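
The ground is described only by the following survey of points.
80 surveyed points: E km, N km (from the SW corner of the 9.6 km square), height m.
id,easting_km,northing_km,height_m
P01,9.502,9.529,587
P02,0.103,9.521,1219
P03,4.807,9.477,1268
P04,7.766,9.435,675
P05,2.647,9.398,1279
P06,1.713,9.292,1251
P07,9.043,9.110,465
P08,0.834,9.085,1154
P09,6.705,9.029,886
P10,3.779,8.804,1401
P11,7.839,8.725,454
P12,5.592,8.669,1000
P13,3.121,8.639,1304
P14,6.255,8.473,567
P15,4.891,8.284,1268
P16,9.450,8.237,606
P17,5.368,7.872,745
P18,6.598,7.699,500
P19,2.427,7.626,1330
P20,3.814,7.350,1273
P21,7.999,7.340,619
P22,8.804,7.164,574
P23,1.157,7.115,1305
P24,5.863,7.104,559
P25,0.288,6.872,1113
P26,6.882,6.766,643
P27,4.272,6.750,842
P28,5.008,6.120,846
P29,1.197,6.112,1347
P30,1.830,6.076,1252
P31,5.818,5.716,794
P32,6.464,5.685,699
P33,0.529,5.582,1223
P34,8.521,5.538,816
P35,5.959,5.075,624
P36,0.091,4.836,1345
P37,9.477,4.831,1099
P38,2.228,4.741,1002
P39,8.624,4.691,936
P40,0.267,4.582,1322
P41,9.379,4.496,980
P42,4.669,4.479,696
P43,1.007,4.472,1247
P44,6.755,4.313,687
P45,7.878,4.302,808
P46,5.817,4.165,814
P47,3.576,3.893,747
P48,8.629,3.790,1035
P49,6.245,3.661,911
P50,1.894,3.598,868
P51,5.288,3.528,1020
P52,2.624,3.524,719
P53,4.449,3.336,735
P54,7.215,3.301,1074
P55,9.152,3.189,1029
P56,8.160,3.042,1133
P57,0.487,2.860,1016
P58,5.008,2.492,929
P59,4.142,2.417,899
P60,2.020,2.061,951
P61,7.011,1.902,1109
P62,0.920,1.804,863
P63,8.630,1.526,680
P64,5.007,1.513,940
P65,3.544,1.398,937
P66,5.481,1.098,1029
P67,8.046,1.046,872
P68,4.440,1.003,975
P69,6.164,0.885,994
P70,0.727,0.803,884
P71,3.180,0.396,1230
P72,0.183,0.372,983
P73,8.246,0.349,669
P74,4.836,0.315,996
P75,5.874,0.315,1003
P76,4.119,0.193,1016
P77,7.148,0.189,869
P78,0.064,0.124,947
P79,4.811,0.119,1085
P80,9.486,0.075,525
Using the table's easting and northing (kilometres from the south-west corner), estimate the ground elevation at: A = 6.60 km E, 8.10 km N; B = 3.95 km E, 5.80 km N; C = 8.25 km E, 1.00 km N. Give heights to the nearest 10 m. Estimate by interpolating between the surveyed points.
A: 560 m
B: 900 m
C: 790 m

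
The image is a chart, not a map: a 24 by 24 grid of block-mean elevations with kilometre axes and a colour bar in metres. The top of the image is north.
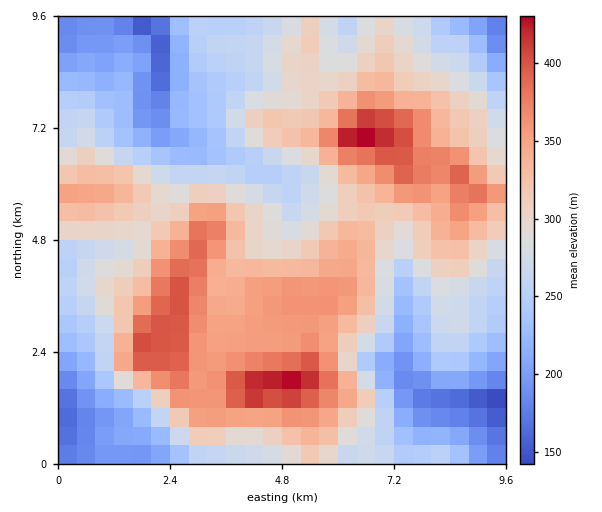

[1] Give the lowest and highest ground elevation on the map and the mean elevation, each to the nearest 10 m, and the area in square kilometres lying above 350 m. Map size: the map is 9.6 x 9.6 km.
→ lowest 130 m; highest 440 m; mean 290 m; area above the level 19.3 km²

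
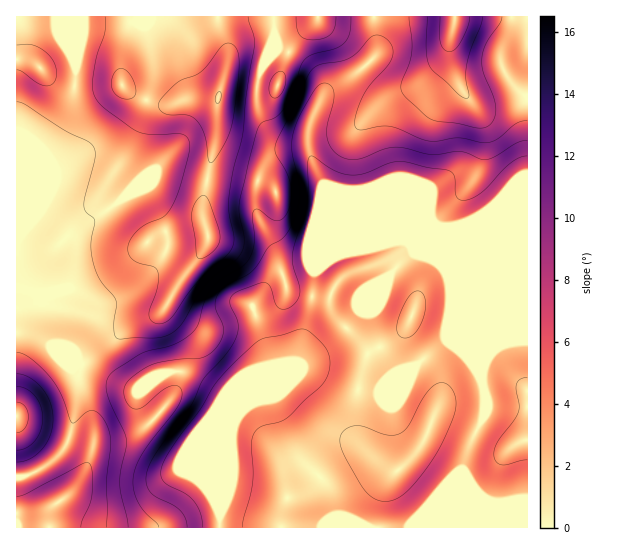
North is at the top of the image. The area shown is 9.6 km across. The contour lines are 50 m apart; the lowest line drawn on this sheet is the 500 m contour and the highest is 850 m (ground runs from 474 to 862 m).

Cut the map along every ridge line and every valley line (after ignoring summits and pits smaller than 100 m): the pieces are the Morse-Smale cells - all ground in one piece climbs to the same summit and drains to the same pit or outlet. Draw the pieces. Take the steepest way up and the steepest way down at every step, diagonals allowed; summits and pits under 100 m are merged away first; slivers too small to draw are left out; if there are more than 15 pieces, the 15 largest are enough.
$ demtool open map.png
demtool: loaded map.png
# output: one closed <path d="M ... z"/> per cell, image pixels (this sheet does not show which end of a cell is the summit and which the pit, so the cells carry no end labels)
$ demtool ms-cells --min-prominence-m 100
<path d="M305 151l-20 1-14 5-7 9-7 15-2 14 1 16 19 38 10 8 22 0 28-12 22 1-46 19-33 11-13 11-12 16-1 3 17 49 2 10-15 36-9 6-12 14-14 35-1-51 3-11-10-7-24-14-20-1-27 16-9 1-44-20-19-16-20-8-15-9-19-3 1 195 511-1 0-185-14-1-17 7-13 15-3 14-2-28-28-68-8-14-17-10-53-52-48-20-16-31z"/><path d="M374 16l-357 0-1 315 19 5 15 9 20 8 19 16 44 20 9-1 27-16 20 1 24 14 10 7-3 11 1 51 14-35 12-14 9-6 15-36-2-10-17-49 1-3 12-16 13-11 33-11 46-19-22-1-28 12-22 0-10-8-18-34-2-20 4-18 12-20 8-4 15-2 15 2 0-28 14-30 6-6 24-13 22-19 2-12z"/><path d="M527 16l-152 0 0 15 2 18-2 8-22 19-24 13-6 6-10 19-5 17 1 22 14 30 50 22 53 52 9 4 12 12 33 80 1 24 3-14 13-15 17-7 14 0z"/>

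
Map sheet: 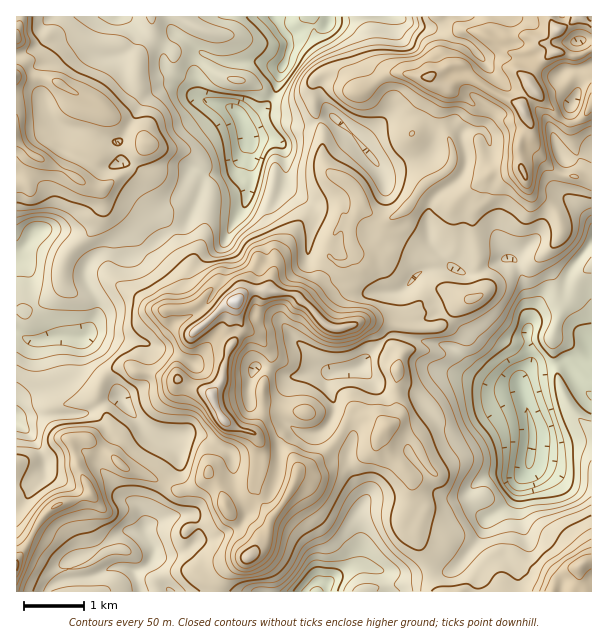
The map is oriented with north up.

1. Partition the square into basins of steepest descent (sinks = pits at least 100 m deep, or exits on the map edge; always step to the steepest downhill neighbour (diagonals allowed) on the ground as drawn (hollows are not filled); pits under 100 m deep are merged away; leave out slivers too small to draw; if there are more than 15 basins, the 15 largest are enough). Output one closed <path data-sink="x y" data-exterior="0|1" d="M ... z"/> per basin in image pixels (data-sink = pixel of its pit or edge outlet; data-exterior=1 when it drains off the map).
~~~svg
<path data-sink="531 453" data-exterior="0" d="M591 16l-138 0 1 5 8 9 6 0-4 1-6 7-2 25-26 14 5 7 11 5-4 18 0 16 10 24 0 15-4 8-23 14-15 20-6 7-14 7-10 0-12-6-8-7-8 17 0 5-5-3-6 2-9 13-2 18 8 6-36 38-9-7-21-4-23 0-12 11-9 0-13-11-5 0-12 13 12 17-18 15-12 24-4 16 10 10 23 7 5 7 4 14 11 13 0 8-7 19-14 20 9 9 6 13 1 11 5 7 13 11 12 6 5 7 1 7 6-10 5-16 17-21 8-23 4-4 11 0 27-8 15 0 18-11 5-5 4-10 6 16 23 22 3 6 0 18-8 20 11 9 1 12 12 19 5 27 5 7 154-1z"/><path data-sink="239 114" data-exterior="0" d="M452 16l-86 0 0 4 6 15 1 18 5 10 11 9 8 0-14 4-21 15-6 0-10-13-8-5-15 0-10 8-1 9-6 6-15 6-13-2-27-18-23-3-10-5-27-18-15-2-4-9 15-22-5-7-162 0-1 10-3 4 0 110 17 16 35 16 16 12 18 7 4 13 5 6 11 4 10 10 10 24 30 33 1 29 22-4 15-16 5 0 13 11 9 0 12-11 23 0 21 4 9 7 36-38-8-6 2-18 9-13 6-2 5 3 0-5 8-17 8 7 12 6 10 0 14-7 21-27 16-9 10-10 1-18-10-24 0-16 4-18-11-5-5-7 26-14 2-25 6-7 4-1-6 0z"/><path data-sink="36 231" data-exterior="0" d="M38 157l-4 1-4 9-4 15-10 3 0 187 11 7 18 5 5 5 9 15 25-2 11-5 9-22 7-5 12-4 8 1 6 5 15 1 16 6 9 0 1-16 14-28 18-17-13-14-11 4-13 2 1-26-32-36-10-24-10-10-11-4-5-6-7-16-15-4-16-12z"/><path data-sink="153 555" data-exterior="0" d="M89 439l-14 0-5 2 3 5 3 18 14 25 0 5-10 5-26 7-16 16-12 24-10 14 1 32 198 0 2-11 5-6 26-17 10-12 0-12-29-21-5-7-1-11-6-13-8-8-15 13-14 5-27-14-27-9-18-17-13-7z"/><path data-sink="327 584" data-exterior="0" d="M380 436l-4 10-5 5-18 11-15 0-27 8-11 0-4 4-8 23-17 21-7 22-16 18-26 17-5 6-1 10 221 1-7-17-2-17-12-19-1-12-11-9 8-20 0-18-3-6-23-22z"/><path data-sink="275 17" data-exterior="1" d="M365 16l-182 0-1 2 5 5-11 13-4 12 4 6 15 2 30 20 30 6 24 16 9 4 13-2 9-4 6-6 1-9 10-8 15 0 7 5 11 13 6 0 21-15 14-4-8 0-11-9-5-10-1-18z"/><path data-sink="17 422" data-exterior="1" d="M17 373l-1 89 4 1 28-12 8-7 11-6-9-18 0-12 3-3-5-3-6-13-5-5-18-5z"/>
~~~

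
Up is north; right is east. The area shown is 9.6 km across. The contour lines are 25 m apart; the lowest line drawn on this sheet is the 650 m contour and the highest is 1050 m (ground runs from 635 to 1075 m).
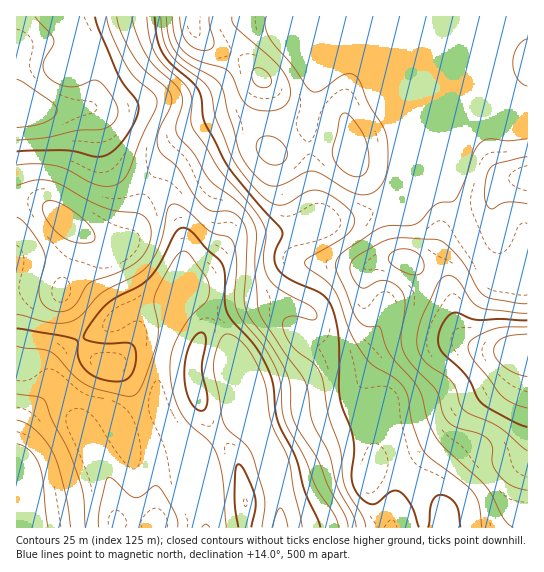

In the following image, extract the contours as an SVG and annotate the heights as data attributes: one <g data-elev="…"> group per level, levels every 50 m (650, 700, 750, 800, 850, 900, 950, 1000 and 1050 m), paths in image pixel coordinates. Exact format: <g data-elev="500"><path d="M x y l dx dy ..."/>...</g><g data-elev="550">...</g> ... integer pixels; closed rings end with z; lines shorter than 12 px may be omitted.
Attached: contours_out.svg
<g data-elev="650"><path d="M17 444l6 2 7 5 9 14 4 14 5 48"/></g><g data-elev="700"><path d="M273 527l4-14 4-5 4 6 3 13"/><path d="M17 394l22 3 7 5 6 19 17 32 11 29 4 16 1 29"/><path d="M17 79l6 3 27 19 6 5 1 4-3 7-8 5-12 4-17 2"/></g><g data-elev="750"><path d="M251 527l4-18 0-12-10-26-4-6-3-1-3 7 0 26 3 30"/><path d="M198 410l4 1 3-2 2-8-5-32 4-30-1-4-3-3-5 2-7 9-4 12-2 14 1 13 2 12 4 9z"/><path d="M17 328l42 7 16 4 3 3 0 11 1 8 10 12 8 4 11 4 11 0 8-2 6-6 3-10 0-12-3-6-6-2-20 1-14-2-8-3-1-5 12-17 11-13 10-7 24-12 10-8 9-14 18-33 5-2 6 2 18 20 12 9 3 6 3 9 0 27 2 10 5 10 24 26 12 23 5 15 2 25 3 12 17 35 10 34 15 36"/><path d="M95 17l3 12 20 45 20 29 0 11-7 14-14 20-8 6-7 2-8 0-28-6-49 1"/></g><g data-elev="800"><path d="M17 217l10 9 16 24 2 11-5 22 0 14 2 5 4 5 11 5 8-1 8-4 5-6 7-14 5-4 28-11 19-10 9-11 5-14 0-8-2-7-4-5-6-3-22-3-14-4-16-7-25-15-12-4-15-1-18 5"/><path d="M117 17l5 18 14 24 10 12 20 16 5 8 0 11-10 20-3 9-1 10 3 6 18 17 15 26 10 12 10 5 13 0 7 1 6 5 6 8 2 13-3 59 2 13 6 11 19 25 14 24 5 13 1 26 3 12 24 39 11 27 16 28 3 12"/></g><g data-elev="850"><path d="M147 17l3 21 6 16 9 12 20 19 5 8 2 9-1 19 2 8 12 17 15 24 30 35 14 20 2 10-2 27 4 16 10 10 32 18 6 7 1 5-3 2-19-4-8 1-4 4 0 8 4 9 6 9 21 17 7 10 8 43 11 33 4 33 5 11 14 23 3 10"/></g><g data-elev="900"><path d="M161 17l2 20 5 13 9 12 25 19 7 8 3 8 4 21 16 39 9 14 18 22 12 10 10 2 8-2 18-11 12-1 18 8 16 15 1 9-5 10-10 8-31 17-3 3 0 4 21 16 8 9 5 10 12 35 16 24 7 7 21 13 9 8 4 10 4 26 9 24 9 11 34 25 10 10 5 12 3 22"/></g><g data-elev="950"><path d="M527 304l-33-5-11-4-5-6-11-20-8-11-13-14-8-4-36-2-13 1-31 16-5 4-3 6 2 10 5 9 4 3 5 1 11-6 6-2 10 3 8 7 3 5 1 8-4 39 2 8 4 8 29 32 3 7 4 16 4 8 8 6 23 6 9 5 5 8 0 17 6 11 12 11 17 5"/><path d="M355 177l8-2 4-5 2-8-1-12-3-11-4-9-11-14-5-3-3 1-3 5-6 29 0 7 2 7 6 7 7 5z"/><path d="M271 165l7 0 6-3 3-5 0-6-3-6-6-6-8-3-7 0-6 6 0 8 5 9z"/><path d="M527 157l-29 6-6 3-5 9-3 19 2 9 5 6 15-7 21 2"/><path d="M172 17l3 20 7 13 13 9 27 9 7 3 4 7 8 19 6 8 7 4 8 2 11 0 8-3 6-5 3-8 0-9-4-9-12-16-38-34-4-5 0-5"/></g><g data-elev="1000"><path d="M527 320l-26-1-24 1-23-7-5 3-6 6-4 9-1 8 1 7 3 5 24 24 15 27 9 7 20 11 17 7"/></g><g data-elev="1050"><path d="M527 334l-15 1-9 3-7 5-2 8 3 8 8 8 10 6 12 4"/></g>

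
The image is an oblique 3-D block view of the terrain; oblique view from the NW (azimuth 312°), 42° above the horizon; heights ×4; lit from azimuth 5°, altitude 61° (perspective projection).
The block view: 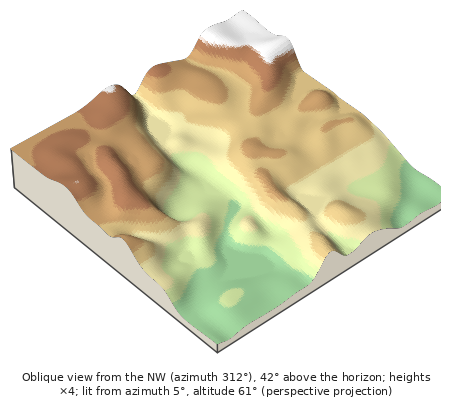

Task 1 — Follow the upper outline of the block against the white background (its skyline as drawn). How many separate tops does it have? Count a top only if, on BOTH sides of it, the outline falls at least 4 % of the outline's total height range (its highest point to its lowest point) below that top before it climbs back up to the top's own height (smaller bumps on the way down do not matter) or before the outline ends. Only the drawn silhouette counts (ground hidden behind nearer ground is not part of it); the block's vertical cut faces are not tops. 2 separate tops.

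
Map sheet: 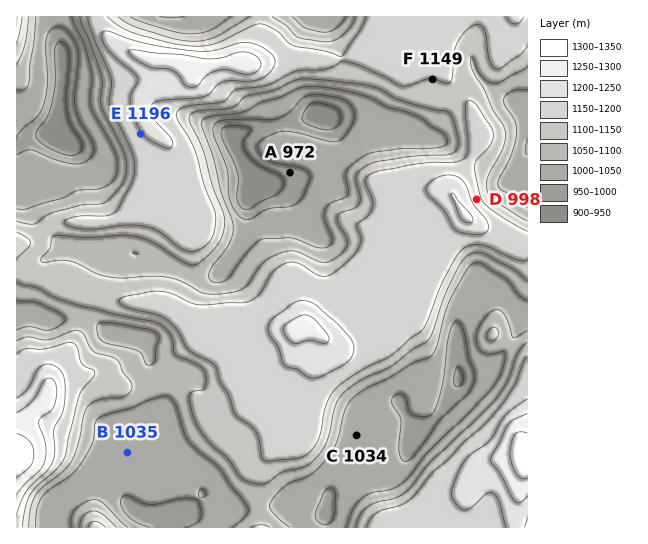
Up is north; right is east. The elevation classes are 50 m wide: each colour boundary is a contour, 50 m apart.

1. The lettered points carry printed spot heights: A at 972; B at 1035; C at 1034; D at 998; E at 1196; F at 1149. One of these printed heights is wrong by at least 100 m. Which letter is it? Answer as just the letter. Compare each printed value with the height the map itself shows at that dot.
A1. D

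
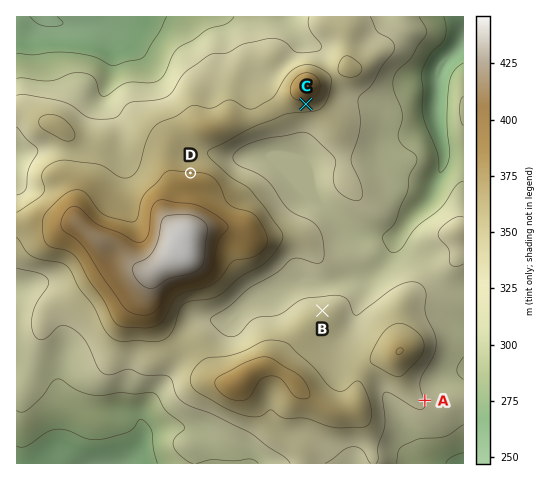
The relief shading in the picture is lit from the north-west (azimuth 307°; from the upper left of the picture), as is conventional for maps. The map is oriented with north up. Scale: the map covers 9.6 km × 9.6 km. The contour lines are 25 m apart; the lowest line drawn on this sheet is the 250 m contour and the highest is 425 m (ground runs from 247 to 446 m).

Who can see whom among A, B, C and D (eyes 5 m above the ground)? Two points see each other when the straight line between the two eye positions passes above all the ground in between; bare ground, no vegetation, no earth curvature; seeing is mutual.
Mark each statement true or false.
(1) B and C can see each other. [true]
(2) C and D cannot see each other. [false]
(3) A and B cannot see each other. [true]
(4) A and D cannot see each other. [true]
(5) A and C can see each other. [false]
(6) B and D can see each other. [false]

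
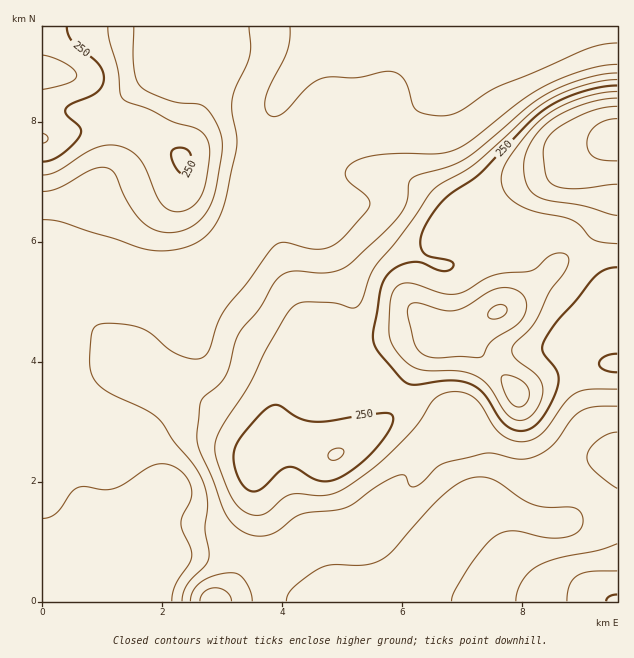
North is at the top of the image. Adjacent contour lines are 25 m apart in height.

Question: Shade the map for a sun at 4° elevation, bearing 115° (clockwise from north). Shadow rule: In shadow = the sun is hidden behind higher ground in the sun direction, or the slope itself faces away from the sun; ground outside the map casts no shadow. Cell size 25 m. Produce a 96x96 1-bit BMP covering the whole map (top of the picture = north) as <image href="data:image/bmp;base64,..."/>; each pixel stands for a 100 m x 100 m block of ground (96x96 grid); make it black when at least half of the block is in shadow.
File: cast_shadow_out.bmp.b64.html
<image width="96" height="96" href="data:image/bmp;base64,Qk2+BAAAAAAAAD4AAAAoAAAAYAAAAGAAAAABAAEAAAAAAIAEAAATCwAAEwsAAAIAAAAAAAAA////AAAAAAAAAA/gAAAAAAAAAAAAAB/wAAAAAAAAAAAAAD/wAAAAAAAAAAAAAH/4AAAAAAAAAAAAAf/4AAAAAAAAAAAAA//4AAAAAAAAAAAAA//4AAAAAAAAAAAAA//4AAAAAAAAAAAAAB/wAAAAAAAAAAAAAADAAAAAAAAAAAAAAAAAAAAAAAAAAAAAAAAAAAAAAAAAAAAAAAAAAAAAAAAAAAAAAAAAAAAAAAAAAAAAAAAwAAAAAAAAAAAAAAD8AAAAAAAAAAAAAAH+AAAAAAAAAAAAAAH/AAAAAAAAAAAAAAP/AAAAAAAAAAAAAAP/AAAAAAAAAAAAAAP/AAAAAAAAAAAAAAf/AAAAAAAAAAAAAAf+AAAAAAAAAAAAAAP+AAAAAAAAAAAAAAP+AAAAAAAAAAAAAAP+AAAAAAAAAAAAAAH+AAAAAAAAAAAAAAH+AAAAAAAAAAAAAAD/AAAAAAAAAAAAAAB/AAAAAAAQAAAAAAAGAAAAAAB4AAAAAAAAAAAAAAD4AAAAAAAAAAAAAAH8AAAAAAAAAAAAAAH8AAAAAAAAAAAAAAP4AAAAAAAAAAAAAAH4AAAAAAAAAAAAAADgAAAAAAAAAAAAAAAAAAAAAAAAAAAAAAAAAAAAAAAAAAAAAAAAAAAAAAAAAAAAAAAAAAAAAAAAAAAAAAAAAAAAAAAAAAAAAAAAAAAAAAAAAAAAgAAAAAAAAAAAAAADwAAAAAAAAAAAAAAH4AAAAAAAAAAAAAAP4AAAAAAAAAAAAAAP4AAAAAAAAAAAAAAf8AGAAAAAAAAAAAAf8APgAAAAAAAAAAAf8A/gAAAAAAAAAAA/8B/wAAAAAAAAAAA/8B/wAAAAAAAAAAB/8B/wAAAAAAAAAAD/4B/AAAAAAAAAAAH/4AAAAAAAAAAAAAH/4AAAAAAAAAAAAAP/4AAAAAAAAAAAAAP/8AAAAAAAAAAAAAH/+AAAAAAAAAAAAAB//AAAAAAAAAAAAAAf/gAAAAAAAAAAAAAP/wAAAAAAAAAAAAAP/4AAAAAAAAAAAAAH/8AAAAAAAAAAAAAH/+AAAAAAAAAAAAAH//AAAAAAAAAAAAAD//gAAAAAAAAAAAAB//wAAAAAAAAAAAAAf/8AAAAAAAAAAAAAD//AAAAAAAAAAAAAB//wAAAAAAAAAAAAA///AAAAAAAAAAAAA///wAAAAAAAAAAAA///4AAAAAAAAAAAB///4AAAAAAAAAAAB///8AAAAAAAAAAAB///+AAAAAAAAAAAB////AAAAAAAAAAAB////wAAAAAAAAAAB/////gAAAAAAAAAB/////wAAAAAAAAAB/////4AAAAAAAAAB/////8AAAAAAAAAB/////8AAAAAAAAAB/////8AAAAAAAAAB/////8AAAAAAAAAB/////8AAAAAAAAAB/////8AAAAAAAAAA/////4AAAAAAAAAAP////AAAAAAAAAAAH///wAAAAAAAAAAAB//wAAAAAAAAAAAAAHAAAAAAAAAAAAAAAAAAAAAAAAAAAAAAAAAAAA="/>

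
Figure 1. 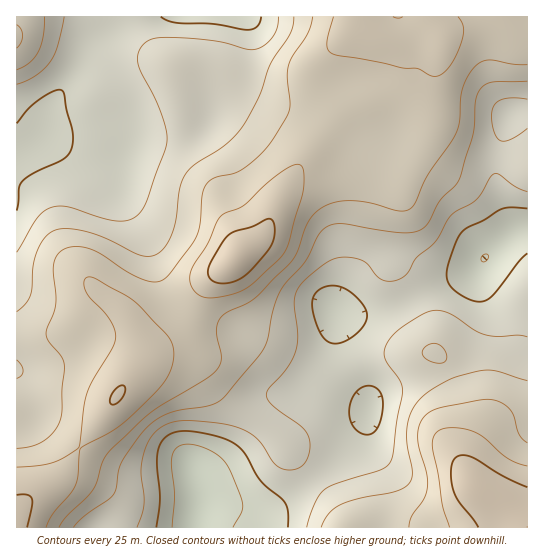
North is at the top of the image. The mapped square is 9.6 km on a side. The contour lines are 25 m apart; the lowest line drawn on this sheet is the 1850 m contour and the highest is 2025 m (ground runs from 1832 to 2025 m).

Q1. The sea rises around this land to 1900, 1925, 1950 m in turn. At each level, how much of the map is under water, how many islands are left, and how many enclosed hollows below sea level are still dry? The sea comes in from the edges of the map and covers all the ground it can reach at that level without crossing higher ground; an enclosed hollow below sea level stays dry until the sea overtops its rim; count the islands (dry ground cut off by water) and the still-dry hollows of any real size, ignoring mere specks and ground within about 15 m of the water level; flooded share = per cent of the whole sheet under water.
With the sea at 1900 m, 31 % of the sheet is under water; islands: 0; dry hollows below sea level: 0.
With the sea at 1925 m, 50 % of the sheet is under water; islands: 0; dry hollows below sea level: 0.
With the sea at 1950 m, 66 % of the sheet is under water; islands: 0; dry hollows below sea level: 0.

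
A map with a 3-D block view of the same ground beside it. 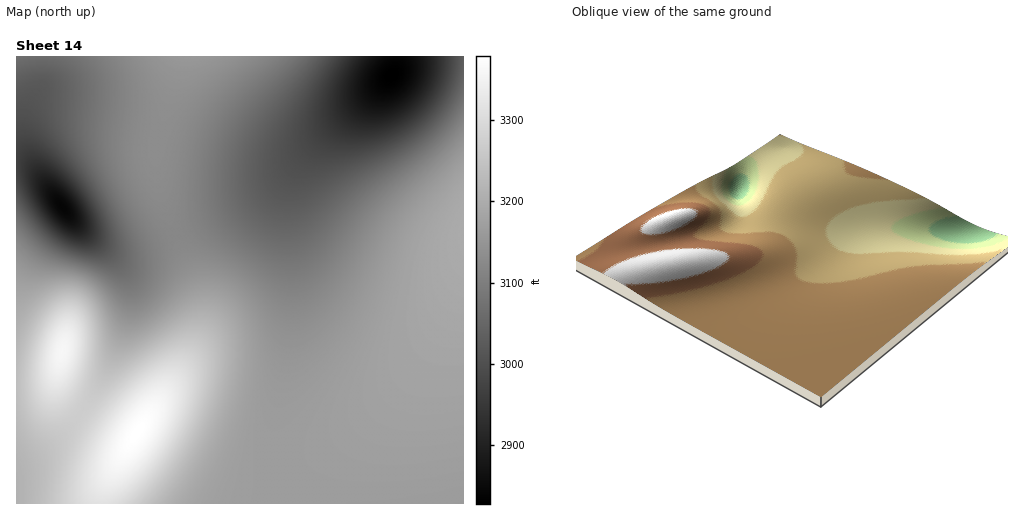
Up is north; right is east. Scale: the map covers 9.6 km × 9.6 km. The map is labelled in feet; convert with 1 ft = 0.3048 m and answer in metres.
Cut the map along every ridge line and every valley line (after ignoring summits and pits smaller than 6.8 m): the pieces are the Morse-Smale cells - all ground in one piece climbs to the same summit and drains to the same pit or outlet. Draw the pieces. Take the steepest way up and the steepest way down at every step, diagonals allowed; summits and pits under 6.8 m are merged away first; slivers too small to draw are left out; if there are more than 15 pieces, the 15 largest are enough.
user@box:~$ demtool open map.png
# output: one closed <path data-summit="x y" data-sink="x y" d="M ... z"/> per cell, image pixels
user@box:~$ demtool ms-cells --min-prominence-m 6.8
<path data-summit="463 230" data-sink="392 75" d="M463 56l-65 0-4 17-86 79-17 27-3 16 0 31 4 45 0 38-5 51-13 65 1 38 9 29 7 12 173-1z"/><path data-summit="137 433" data-sink="392 75" d="M302 158l-23 24-16 12-31 15-57 24 16 38 8 26 1 29-2 11-12 24-76 112-9 20 0 11 189-1-15-40-1-38 13-65 5-51 0-38-4-45 0-31 3-16z"/><path data-summit="189 57" data-sink="392 75" d="M397 56l-216 0-25 94 0 23 2 13 16 46 2 0 56-23 41-22 45-46 54-47 22-21 4-11z"/><path data-summit="189 57" data-sink="62 207" d="M180 56l-137 1-1 28-14 24-4 12 0 18 4 13 7 15 15 24 24 31 16 15 19 10 25 0 40-14-16-47-2-13 0-23z"/><path data-summit="62 352" data-sink="62 207" d="M21 162l-5 1 0 224 13 0 12-2 8-5 7-6 1-5 0 12 6 15 18 17 19-30 21-44 9-34-1-21-5-12-10-14-40-36-34-45-11-11z"/><path data-summit="137 433" data-sink="62 207" d="M174 232l-24 11-21 5-16 0-20-8 21 18 10 14 6 18 0 15-3 16-12 32-15 30-19 31 27 16 21 10 7-5 50-74 13-29 1-28-2-12z"/><path data-summit="137 433" data-sink="17 493" d="M81 413l-31 31-34 19 1 41 83-1 1-10 5-12 27-42-11-1-14-8z"/><path data-summit="62 352" data-sink="17 493" d="M57 369l-1 5-7 6-8 5-25 3 1 74 33-18 30-30-17-18-6-15z"/><path data-summit="137 433" data-sink="62 207" d="M42 56l-26 1 0 105 13 4 9 8-13-29-1-24 4-12 14-24z"/>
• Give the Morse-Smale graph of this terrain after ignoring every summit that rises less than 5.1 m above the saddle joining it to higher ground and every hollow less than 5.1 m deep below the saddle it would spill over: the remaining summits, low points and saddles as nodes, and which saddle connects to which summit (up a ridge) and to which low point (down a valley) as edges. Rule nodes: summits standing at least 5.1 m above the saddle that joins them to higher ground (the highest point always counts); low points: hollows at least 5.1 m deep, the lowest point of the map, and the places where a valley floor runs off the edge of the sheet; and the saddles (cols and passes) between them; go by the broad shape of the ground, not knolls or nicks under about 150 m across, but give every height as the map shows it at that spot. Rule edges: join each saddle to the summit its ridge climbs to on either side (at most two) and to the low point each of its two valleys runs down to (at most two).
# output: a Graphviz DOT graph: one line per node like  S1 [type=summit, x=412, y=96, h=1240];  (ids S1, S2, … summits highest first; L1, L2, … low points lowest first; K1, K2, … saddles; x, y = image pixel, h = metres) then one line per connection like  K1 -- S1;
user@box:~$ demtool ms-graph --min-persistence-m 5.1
graph terrain {
  S1 [type=summit, x=137, y=432, h=1030];
  S2 [type=summit, x=62, y=352, h=1024];
  S3 [type=summit, x=460, y=236, h=974];
  S4 [type=summit, x=189, y=58, h=962];
  L1 [type=low, x=392, y=75, h=862];
  L2 [type=low, x=62, y=207, h=866];
  L3 [type=low, x=18, y=489, h=979];
  K1 [type=saddle, x=82, y=412, h=997];
  K2 [type=saddle, x=278, y=472, h=965];
  K3 [type=saddle, x=174, y=233, h=951];
  K1 -- S1;
  K1 -- S2;
  K1 -- L2;
  K1 -- L3;
  K2 -- S1;
  K2 -- S3;
  K2 -- L1;
  K3 -- S1;
  K3 -- S4;
  K3 -- L1;
  K3 -- L2;
}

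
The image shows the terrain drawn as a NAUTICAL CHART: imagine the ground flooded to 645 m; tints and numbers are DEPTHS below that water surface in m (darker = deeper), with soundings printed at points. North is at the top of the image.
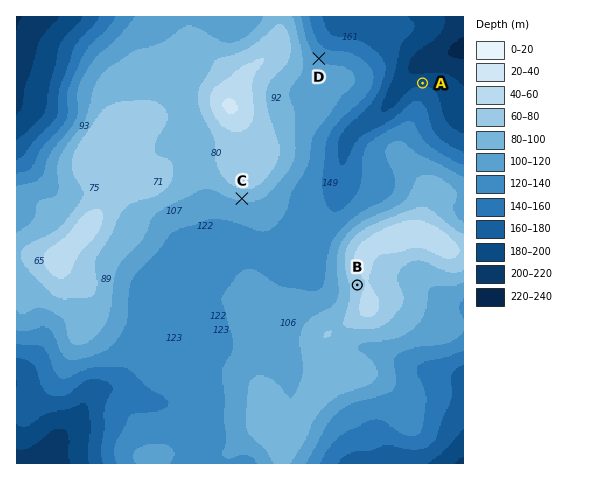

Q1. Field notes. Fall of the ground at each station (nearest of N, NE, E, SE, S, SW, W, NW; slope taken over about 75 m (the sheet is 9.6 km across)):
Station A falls N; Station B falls W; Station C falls S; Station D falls NE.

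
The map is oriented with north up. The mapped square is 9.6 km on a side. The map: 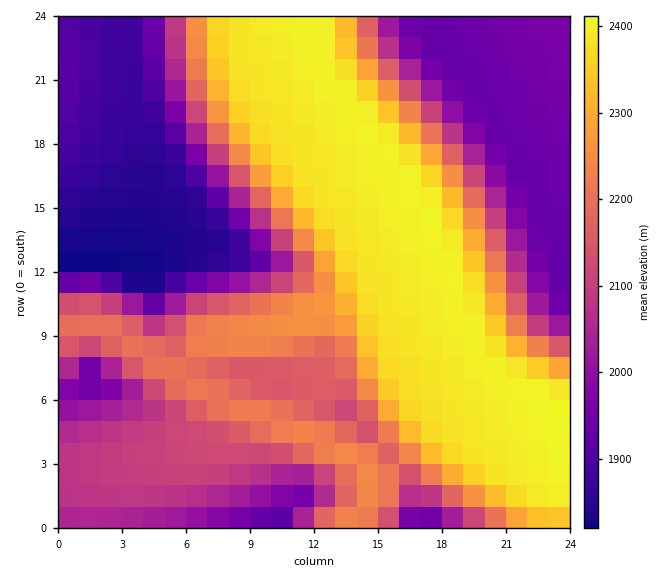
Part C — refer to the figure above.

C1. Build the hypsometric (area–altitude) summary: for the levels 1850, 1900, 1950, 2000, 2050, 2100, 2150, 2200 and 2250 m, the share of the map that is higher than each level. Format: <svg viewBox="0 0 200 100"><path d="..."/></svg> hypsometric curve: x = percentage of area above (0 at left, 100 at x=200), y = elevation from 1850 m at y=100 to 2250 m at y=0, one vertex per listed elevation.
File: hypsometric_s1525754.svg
<svg viewBox="0 0 200 100"><path d="M188 100l-14-12-20-13-13-13-9-12-15-12-15-13-15-13-18-12"/></svg>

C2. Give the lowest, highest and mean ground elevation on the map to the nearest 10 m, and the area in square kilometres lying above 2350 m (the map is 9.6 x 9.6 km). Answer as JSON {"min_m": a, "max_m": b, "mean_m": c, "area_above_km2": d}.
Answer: {"min_m": 1820, "max_m": 2410, "mean_m": 2150, "area_above_km2": 24.5}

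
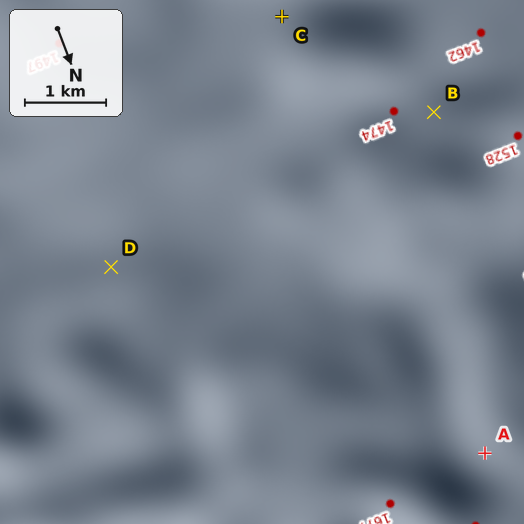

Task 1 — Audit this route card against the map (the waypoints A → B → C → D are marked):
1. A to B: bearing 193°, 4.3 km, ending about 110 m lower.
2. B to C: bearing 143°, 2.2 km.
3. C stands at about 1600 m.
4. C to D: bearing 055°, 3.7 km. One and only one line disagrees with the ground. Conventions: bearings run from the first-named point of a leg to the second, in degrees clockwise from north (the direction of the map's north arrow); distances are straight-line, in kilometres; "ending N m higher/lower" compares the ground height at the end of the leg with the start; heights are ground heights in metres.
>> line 3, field height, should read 1460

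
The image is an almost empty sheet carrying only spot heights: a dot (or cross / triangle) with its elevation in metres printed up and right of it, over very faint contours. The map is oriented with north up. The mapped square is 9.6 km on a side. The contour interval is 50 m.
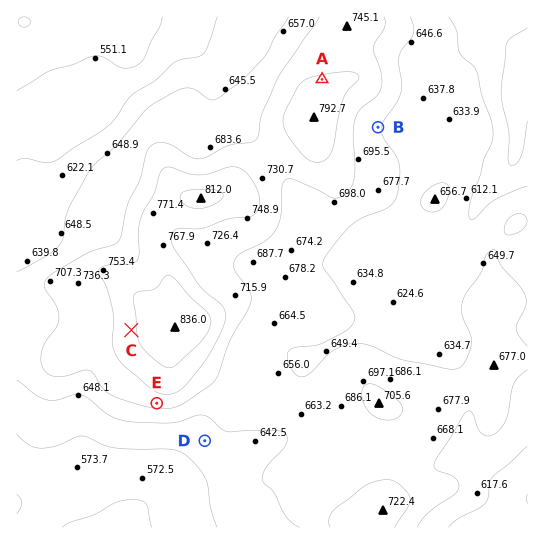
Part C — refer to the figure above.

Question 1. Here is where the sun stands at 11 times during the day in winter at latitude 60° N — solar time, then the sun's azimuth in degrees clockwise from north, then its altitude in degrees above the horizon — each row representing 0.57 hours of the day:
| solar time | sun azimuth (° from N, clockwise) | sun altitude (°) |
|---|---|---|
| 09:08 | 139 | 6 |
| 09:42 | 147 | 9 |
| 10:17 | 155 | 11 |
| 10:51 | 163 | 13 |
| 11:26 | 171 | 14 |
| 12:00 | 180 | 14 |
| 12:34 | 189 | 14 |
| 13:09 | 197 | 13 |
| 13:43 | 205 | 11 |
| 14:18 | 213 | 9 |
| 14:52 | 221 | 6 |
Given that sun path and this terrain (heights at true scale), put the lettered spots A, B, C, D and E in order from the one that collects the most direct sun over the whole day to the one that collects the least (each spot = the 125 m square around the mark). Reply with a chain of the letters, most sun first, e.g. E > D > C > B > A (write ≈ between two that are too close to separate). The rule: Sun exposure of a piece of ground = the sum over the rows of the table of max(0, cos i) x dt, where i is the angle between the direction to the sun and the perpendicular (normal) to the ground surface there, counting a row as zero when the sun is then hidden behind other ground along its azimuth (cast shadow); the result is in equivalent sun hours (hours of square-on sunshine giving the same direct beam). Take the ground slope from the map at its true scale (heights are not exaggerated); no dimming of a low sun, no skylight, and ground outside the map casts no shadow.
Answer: E > D ≈ B ≈ C > A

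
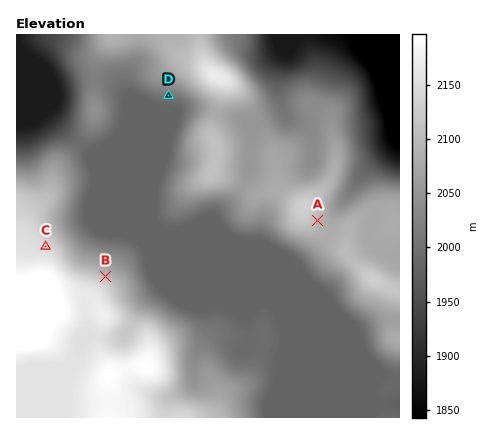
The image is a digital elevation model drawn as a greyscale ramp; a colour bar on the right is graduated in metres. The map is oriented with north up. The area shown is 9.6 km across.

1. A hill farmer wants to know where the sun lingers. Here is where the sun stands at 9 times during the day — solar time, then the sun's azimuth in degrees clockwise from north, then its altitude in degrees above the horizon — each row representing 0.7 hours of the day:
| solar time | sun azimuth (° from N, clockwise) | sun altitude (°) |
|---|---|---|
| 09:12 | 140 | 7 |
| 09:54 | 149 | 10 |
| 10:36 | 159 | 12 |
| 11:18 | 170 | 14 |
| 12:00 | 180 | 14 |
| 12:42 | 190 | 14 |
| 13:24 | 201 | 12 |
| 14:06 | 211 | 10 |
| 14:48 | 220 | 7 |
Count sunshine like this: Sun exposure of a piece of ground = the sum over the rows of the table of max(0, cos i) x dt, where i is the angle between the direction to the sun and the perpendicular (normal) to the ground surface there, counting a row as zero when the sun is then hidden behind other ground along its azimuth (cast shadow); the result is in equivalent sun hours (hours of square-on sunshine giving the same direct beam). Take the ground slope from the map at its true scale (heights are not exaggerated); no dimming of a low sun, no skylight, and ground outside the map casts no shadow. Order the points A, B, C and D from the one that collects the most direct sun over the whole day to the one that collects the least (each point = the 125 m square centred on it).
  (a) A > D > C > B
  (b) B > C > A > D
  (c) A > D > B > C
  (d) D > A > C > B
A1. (d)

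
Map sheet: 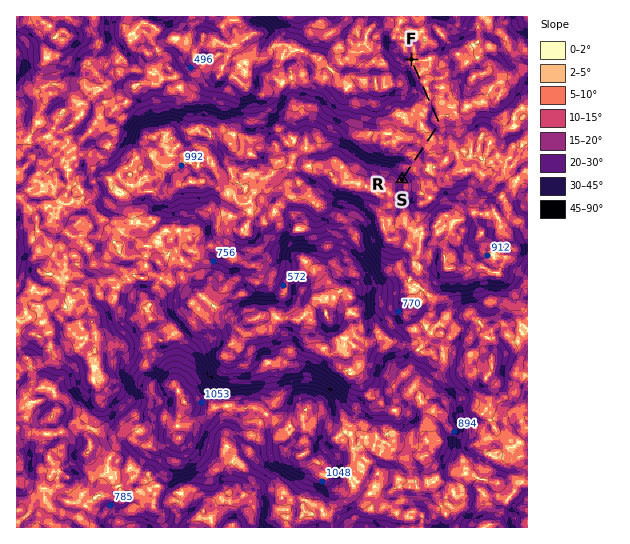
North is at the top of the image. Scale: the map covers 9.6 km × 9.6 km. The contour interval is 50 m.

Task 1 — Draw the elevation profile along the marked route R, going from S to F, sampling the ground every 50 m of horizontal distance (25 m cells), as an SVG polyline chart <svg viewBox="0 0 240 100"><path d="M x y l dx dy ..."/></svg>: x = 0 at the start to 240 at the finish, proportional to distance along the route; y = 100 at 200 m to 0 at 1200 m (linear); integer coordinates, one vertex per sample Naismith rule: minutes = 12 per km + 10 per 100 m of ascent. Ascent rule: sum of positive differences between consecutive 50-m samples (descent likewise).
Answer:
<svg viewBox="0 0 240 100"><path d="M0 24l5 2 4 3 5 3 5 1 4 1 5 1 5 1 4 2 5 1 5 0 4 2 5 1 5 2 4 1 5 1 5 1 4 1 5 1 5 0 4 0 5 1 5 2 4 2 5 2 5 1 4 1 5 1 5-1 4-1 5-1 5-1 4 0 5 0 5-1 4 0 5-1 5 1 4 1 5 0 5 0 4-1 5 0 5 0 4 1 5 1 5 0 4-1 5 0 5 1 4 0 5 0 2 0"/></svg>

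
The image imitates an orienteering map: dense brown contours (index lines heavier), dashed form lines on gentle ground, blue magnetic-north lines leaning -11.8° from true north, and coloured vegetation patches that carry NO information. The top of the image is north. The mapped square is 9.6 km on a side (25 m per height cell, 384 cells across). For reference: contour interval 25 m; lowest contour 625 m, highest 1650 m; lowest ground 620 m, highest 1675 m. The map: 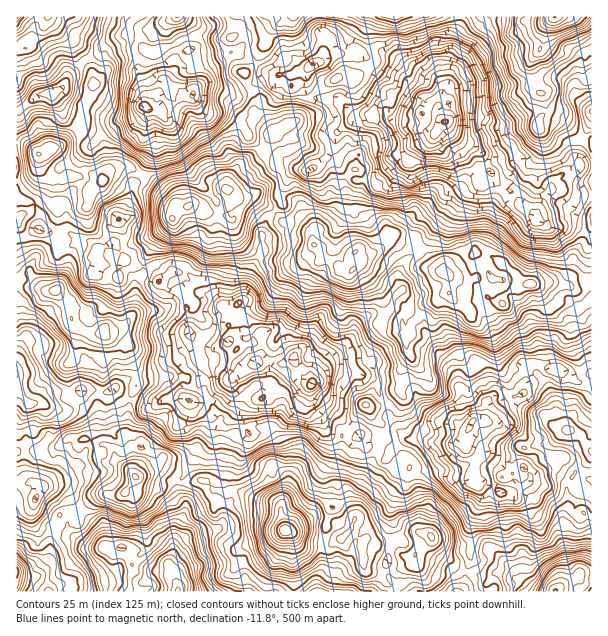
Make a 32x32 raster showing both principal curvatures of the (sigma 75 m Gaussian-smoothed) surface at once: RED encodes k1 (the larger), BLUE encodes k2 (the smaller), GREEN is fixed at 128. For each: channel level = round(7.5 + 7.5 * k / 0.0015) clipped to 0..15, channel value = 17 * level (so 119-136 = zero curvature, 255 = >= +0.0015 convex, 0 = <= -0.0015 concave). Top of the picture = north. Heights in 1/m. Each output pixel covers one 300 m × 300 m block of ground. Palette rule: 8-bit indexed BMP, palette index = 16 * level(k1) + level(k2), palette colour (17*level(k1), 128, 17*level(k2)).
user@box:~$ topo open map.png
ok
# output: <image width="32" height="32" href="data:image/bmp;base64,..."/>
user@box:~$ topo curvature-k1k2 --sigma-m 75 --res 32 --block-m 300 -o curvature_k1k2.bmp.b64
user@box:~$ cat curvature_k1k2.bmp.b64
<image width="32" height="32" href="data:image/bmp;base64,Qk02CAAAAAAAADYEAAAoAAAAIAAAACAAAAABAAgAAAAAAAAEAAATCwAAEwsAAAABAAAAAAAAAIAAABGAAAAigAAAM4AAAESAAABVgAAAZoAAAHeAAACIgAAAmYAAAKqAAAC7gAAAzIAAAN2AAADugAAA/4AAAACAEQARgBEAIoARADOAEQBEgBEAVYARAGaAEQB3gBEAiIARAJmAEQCqgBEAu4ARAMyAEQDdgBEA7oARAP+AEQAAgCIAEYAiACKAIgAzgCIARIAiAFWAIgBmgCIAd4AiAIiAIgCZgCIAqoAiALuAIgDMgCIA3YAiAO6AIgD/gCIAAIAzABGAMwAigDMAM4AzAESAMwBVgDMAZoAzAHeAMwCIgDMAmYAzAKqAMwC7gDMAzIAzAN2AMwDugDMA/4AzAACARAARgEQAIoBEADOARABEgEQAVYBEAGaARAB3gEQAiIBEAJmARACqgEQAu4BEAMyARADdgEQA7oBEAP+ARAAAgFUAEYBVACKAVQAzgFUARIBVAFWAVQBmgFUAd4BVAIiAVQCZgFUAqoBVALuAVQDMgFUA3YBVAO6AVQD/gFUAAIBmABGAZgAigGYAM4BmAESAZgBVgGYAZoBmAHeAZgCIgGYAmYBmAKqAZgC7gGYAzIBmAN2AZgDugGYA/4BmAACAdwARgHcAIoB3ADOAdwBEgHcAVYB3AGaAdwB3gHcAiIB3AJmAdwCqgHcAu4B3AMyAdwDdgHcA7oB3AP+AdwAAgIgAEYCIACKAiAAzgIgARICIAFWAiABmgIgAd4CIAIiAiACZgIgAqoCIALuAiADMgIgA3YCIAO6AiAD/gIgAAICZABGAmQAigJkAM4CZAESAmQBVgJkAZoCZAHeAmQCIgJkAmYCZAKqAmQC7gJkAzICZAN2AmQDugJkA/4CZAACAqgARgKoAIoCqADOAqgBEgKoAVYCqAGaAqgB3gKoAiICqAJmAqgCqgKoAu4CqAMyAqgDdgKoA7oCqAP+AqgAAgLsAEYC7ACKAuwAzgLsARIC7AFWAuwBmgLsAd4C7AIiAuwCZgLsAqoC7ALuAuwDMgLsA3YC7AO6AuwD/gLsAAIDMABGAzAAigMwAM4DMAESAzABVgMwAZoDMAHeAzACIgMwAmYDMAKqAzAC7gMwAzIDMAN2AzADugMwA/4DMAACA3QARgN0AIoDdADOA3QBEgN0AVYDdAGaA3QB3gN0AiIDdAJmA3QCqgN0Au4DdAMyA3QDdgN0A7oDdAP+A3QAAgO4AEYDuACKA7gAzgO4ARIDuAFWA7gBmgO4Ad4DuAIiA7gCZgO4AqoDuALuA7gDMgO4A3YDuAO6A7gD/gO4AAID/ABGA/wAigP8AM4D/AESA/wBVgP8AZoD/AHeA/wCIgP8AmYD/AKqA/wC7gP8AzID/AN2A/wDugP8A/4D/ANTEtey0t5XXgFDW+LWkguOR2MXn9tXX16HGpMWh+vj65cWlx6S1w6JAcpPVs7TY6ZODpPqA2OqFw5G22KLG6P2jpMagMGCQ54CTt+rDxPf30eXFx7OU5fmxwfimtXHExaTTxOeBg7OzYnGykXLG/f6ykefGstX6/cSgpraTkdSCYJL41NCm+8ejkNm0k5X2xdWQ6eqApNfXpYGUlaGl58WUcKOj+fj5trWh5sbU5PrWcqTWpYVh5sdiYKBgk3LllXJjk5SCg/zWldLpppOksfeDpaemlYLTopJx19Zik9e01temlLbExcP6w5SXkOjo18aUhJOCx8mVg7OE5KS1YNamxvf416bH94GztZaDcKLYtJCUcsaSkqRhg7TW47Xo5KSkcZKmluOjooK0prTn54KQpeLFpLS0coJgYVDW+dmmYGC0o7V08kChMNTGo2DCk5GU1v2w+cLEw7WC07LouLakpcJQwWD21sXU9VCy+NeTILTEkqPWxvlwtXLFcOSCkWPF+ubYpdWTlJaltYBwsZCkkrWEdOX3oZK0w5KRgHCiopORw6W16baVhLWS1qPnYKSTgqNz97WCgVD2hJOD2IRxYtb3+fnmYoIw5pOUcKCjkeiRx+fptKWz+deVlITGt6K15cbDxPr1+MPWgaPzk8aioaOgoqbDxuXo1eiB2Kans/r448dx5HOzlLOSQJLntcaD17WyYKXYx4W29dbFpaXV5PlwUHHUkYOjkZSksujYtvf7uJSAt9jIlnPV+ffmtcbDgcNytnLSYFDHprXAttjYxNfZpaHE2cWm9/ekpdSUoLKUoqKiw/T409e3+XBzlfmi2NblxtWjxPvYlVFxo9LmYKXF9UBgtP20xsf4cNW1+qWCgvrHpnRypca1UFCi1tOjk+j0YIDV+/rls+fGoNbGpLblpcX5hIV0xICAoseUxMe2s/fHoNLZt7D72Piw5ZK1k6CAgrTntGKSkbeSc7Xl9aHU5/j10KbD2djXhYOQMKPG6ZNRs7aj1pKnx6WRUPf8+HBx56RxcnXGxcXQlMjlosf3k6KBcZWBlJSy5pSgtNbl0sTDYaVwk6PmobT5x4RxtMbYlGJgcLW4tPr6lOCA2JD2tcNgcGDlYKHXxcb798WBkKGDg3Jwt5OU09XZcLBgUPXX6GBytWBx1pL2koLAkLS3lMZygoGFt9nJ+pKxs7aAsvvGoZWDxIC1+bJQgrP4+eillrZyYmOEtOOygbWnx4HQs/eg2LSls9TE45SUcJCjxMaDg2Nic6a5+MeVlaO0tdiSlJPV9dSj+ZPXo7S0c6OjkZOmdIOUk7W19HGBkce3tqZ1dKOAoZDAgYTW+FBgg5S3yJelsceyyNX5+eg="/>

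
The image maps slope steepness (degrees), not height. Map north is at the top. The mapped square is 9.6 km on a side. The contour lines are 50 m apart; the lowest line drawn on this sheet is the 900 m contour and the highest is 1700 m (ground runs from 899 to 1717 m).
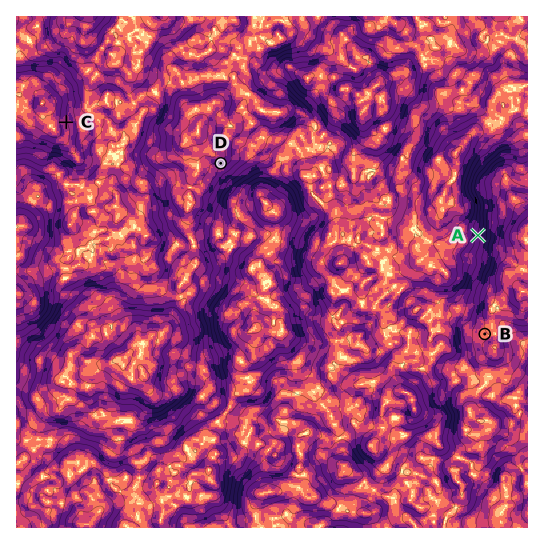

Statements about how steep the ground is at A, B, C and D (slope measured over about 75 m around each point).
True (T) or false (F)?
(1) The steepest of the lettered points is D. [F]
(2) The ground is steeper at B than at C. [F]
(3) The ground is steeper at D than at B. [T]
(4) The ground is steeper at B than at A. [F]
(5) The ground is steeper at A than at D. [T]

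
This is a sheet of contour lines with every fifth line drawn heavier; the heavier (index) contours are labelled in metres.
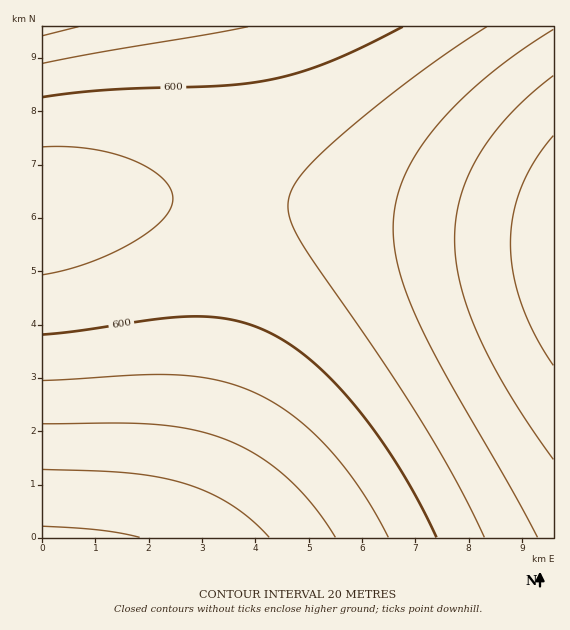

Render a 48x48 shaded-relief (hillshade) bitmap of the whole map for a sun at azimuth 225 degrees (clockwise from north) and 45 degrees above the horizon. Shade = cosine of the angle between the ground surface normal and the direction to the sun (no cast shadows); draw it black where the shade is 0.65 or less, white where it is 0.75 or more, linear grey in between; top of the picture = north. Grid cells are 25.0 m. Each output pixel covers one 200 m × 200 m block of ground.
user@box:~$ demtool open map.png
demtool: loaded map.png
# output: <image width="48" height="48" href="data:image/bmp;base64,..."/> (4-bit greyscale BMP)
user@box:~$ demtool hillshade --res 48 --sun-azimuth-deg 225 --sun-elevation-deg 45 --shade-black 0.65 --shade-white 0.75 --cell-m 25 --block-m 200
<image width="48" height="48" href="data:image/bmp;base64,Qk32BAAAAAAAAHYAAAAoAAAAMAAAADAAAAABAAQAAAAAAIAEAAATCwAAEwsAABAAAAAAAAAAAAAAABEREQAiIiIAMzMzAERERABVVVUAZmZmAHd3dwCIiIgAmZmZAKqqqgC7u7sAzMzMAN3d3QDu7u4A////AKqqqqqqqqqqqqqru7u7u7u7u7u7u7u7u6qqqqqqqqqqqqqru7u7u7u7u7u7u7u7u6qqqqqqqqqqqqq7u7u7u7u7u7u7u7u7u6qqqqqqqqqqqqu7u7u7u7u7u7u7u7u7u6qqqqqqqqqqqqu7u7u7u7u7u7u7u7u7u6qqqqqqqqqqqru7u7u7u7u7u7u7u7u7u6qqqqqqqqqqqru7u7u7u7u7u7u7u7u7u6qqqqqqqqqqqru7u7u7u7u7u7u7u7u7u6qqqqqqqqqqqru7u7u7u7u7u7u7u7u7u6qqqqqqqqqqqru7u7u7u7u7u7u7u7u7u6qqqqqqqqqqqqu7u7u7u7u7u7u7u7u7u6qqqqqqqqqqqqu7u7u7u7u7u7u7u7u7u6qqqqqqqqqqqqq7u7u7u7u7u7u7u7u7u6qqqqqqqqqqqqqru7u7u7u7u7u7u7u7u6qqqqqqqqqqqqqqu7u7u7u7u7u7u7u7u6qqqqqqqqqqqqqqqru7u7u7u7u7u7u7u6qqqqqqqqqqqqqqqqu7u7u7u7u7u7u7u6qqqqqqqqqqqqqqqqqru7u7u7u7u7u7uqqqqqqqqqqqqqqqqqqqu7u7u7u7u7u7qqqqqqqqqqqqqqqqqqqqqru7u7u7u7u6qqqqqqqqqqqqqqqqqqqqqqq7u7u7u7uqqqqqqqqqqqqqqqqqqqqqqqqqq7u7u7qqqqqqqZmZmZqqqqqqqqqqqqqqqqqqqqqqqqmZmZmZmZmZmqqqqqqqqqqqqqqqqqqqqpmZmZmZmZmZmZqqqqqqqqqqqqqqqqqqqpmZmZmZmZmZmZmZqqqqqqqqqqqqqqqqqpmZmZmZmZmZmZmZmaqqqqqqqqqqqqqqqpmZmZmZmZmZmZmZmZmqqqqqqqqqqqqqqpmZmZmZmZmZmZmZmZmZqqqqqqqqqqqqqpmZmZmZmZmZmZmZmZmZmaqqqqqqqqqqqoiIiIiIiImZmZmZmZmZmZmqqqqqqqqqqoiIiIiIiIiImZmZmZmZmZmZmqqqqqqpmYiIiIiIiIiIiImZmZmZmZmZmZmZmZmZmYiIiIiIiIiIiIiJmZmZmZmZmZmZmZmZmYiIiIiIiIiIiIiIiZmZmZmZmZmZmZmZmYiIiIiIiIiIiIiIiImZmZmZmZmZmZmZmXiIiIiIiIiIiIiIiIiZmZmZmZmZmZmZmXd3d3d4iIiIiIiIiIiImZmZmZmZmZmZmXd3d3d3d4iIiIiIiIiIiJmZmZmZmZmZmXd3d3d3d3eIiIiIiIiIiIiZmZmZmZmZmXd3d3d3d3d3iIiIiIiIiIiIiJmZmZmYiHd3d3d3d3d3d4iIiIiIiIiIiIiIiIiIiHd3d3d3d3d3d3iIiIiIiIiIiIiIiIiIiHd3d3d3d3d3d3eIiIiIiIiIiIiIiIiIiGZnd3d3d3d3d3d4iIiIiIiIiIiIiIiIiGZmd3d3d3d3d3d3iIiIiIiIiIiIiIiIiGZmZ3d3d3d3d3d3eIiIiIiIiIiIiIiIiGZmZ3d3d3d3d3d3eIiIiIiIiIiIiIiIiA=="/>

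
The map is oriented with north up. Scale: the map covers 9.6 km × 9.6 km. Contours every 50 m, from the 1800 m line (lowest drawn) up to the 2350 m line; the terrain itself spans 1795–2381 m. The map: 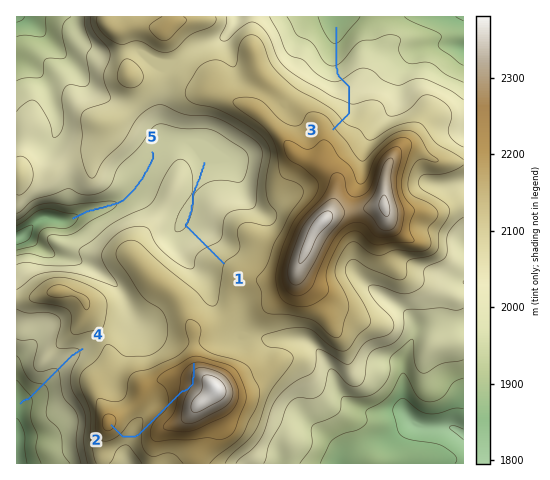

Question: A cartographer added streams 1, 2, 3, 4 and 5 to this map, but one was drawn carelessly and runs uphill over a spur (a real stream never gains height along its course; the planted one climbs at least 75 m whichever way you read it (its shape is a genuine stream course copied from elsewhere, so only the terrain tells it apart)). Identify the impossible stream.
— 2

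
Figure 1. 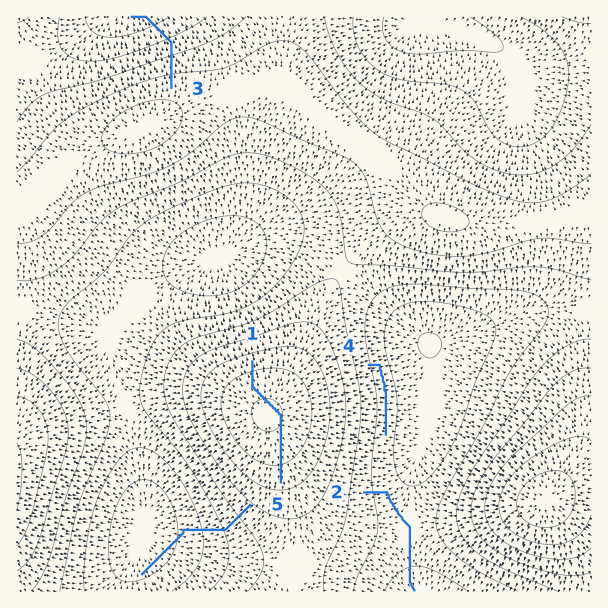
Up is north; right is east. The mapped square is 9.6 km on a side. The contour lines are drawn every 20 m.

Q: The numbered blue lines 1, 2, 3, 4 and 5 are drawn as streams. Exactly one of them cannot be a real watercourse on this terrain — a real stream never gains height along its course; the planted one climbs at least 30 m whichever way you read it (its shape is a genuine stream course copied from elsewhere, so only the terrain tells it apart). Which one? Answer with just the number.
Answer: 1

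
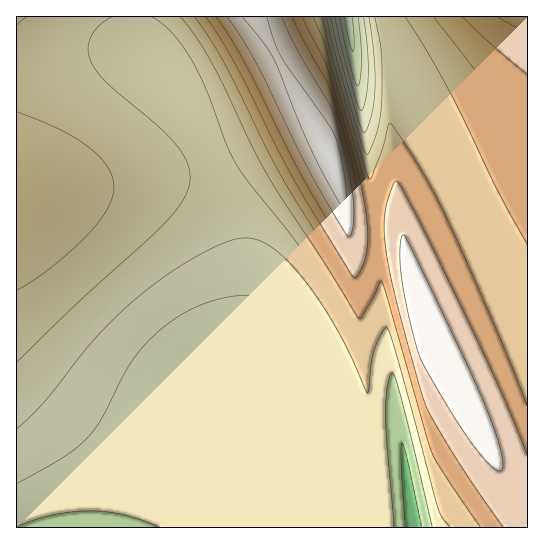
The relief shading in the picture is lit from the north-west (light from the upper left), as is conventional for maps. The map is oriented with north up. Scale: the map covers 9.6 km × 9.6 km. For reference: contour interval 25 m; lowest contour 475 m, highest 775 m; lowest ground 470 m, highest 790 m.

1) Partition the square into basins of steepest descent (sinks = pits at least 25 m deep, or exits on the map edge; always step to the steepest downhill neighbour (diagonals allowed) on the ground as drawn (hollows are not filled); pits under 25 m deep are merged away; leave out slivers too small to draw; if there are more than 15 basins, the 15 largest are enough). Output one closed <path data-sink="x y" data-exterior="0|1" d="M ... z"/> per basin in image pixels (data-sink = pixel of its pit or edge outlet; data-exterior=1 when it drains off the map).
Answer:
<path data-sink="81 527" data-exterior="1" d="M309 116l-15 3-71 34-40 15-48 11-82 13-19 5-9 6-9 0 1 325 335-1 0-41 6-6 15-9-12-146-9-75-16-84z"/><path data-sink="414 527" data-exterior="1" d="M349 229l12 96 12 129 0 17-15 9-7 10 1 37 175 1 1-19-5-1-8-10-96-184-7-24-9-55-6-3-38 1z"/><path data-sink="349 17" data-exterior="1" d="M527 16l-271 1 77 142 7 23 8 47 11 4 38-1 6 3 9 55 7 24 96 184 8 10 5-1z"/>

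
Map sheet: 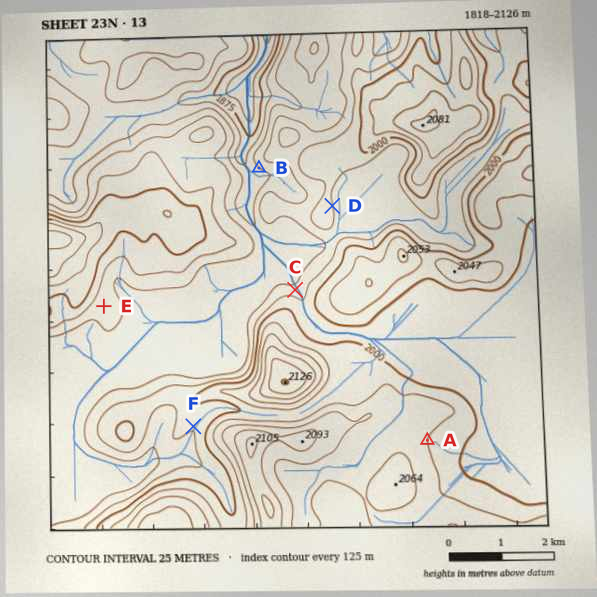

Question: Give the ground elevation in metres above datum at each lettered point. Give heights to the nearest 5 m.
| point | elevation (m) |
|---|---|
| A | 2025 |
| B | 1925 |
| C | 1960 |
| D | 1975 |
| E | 1960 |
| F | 1980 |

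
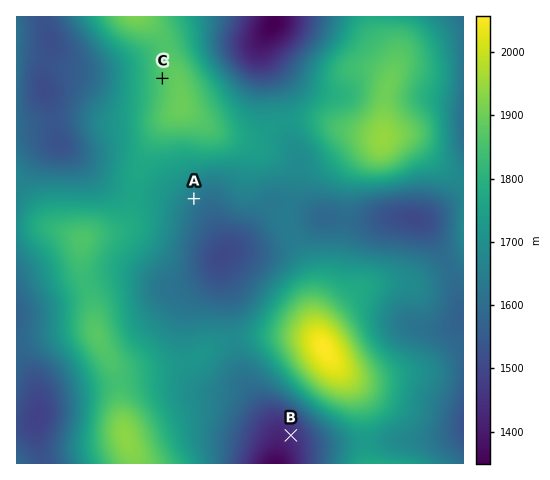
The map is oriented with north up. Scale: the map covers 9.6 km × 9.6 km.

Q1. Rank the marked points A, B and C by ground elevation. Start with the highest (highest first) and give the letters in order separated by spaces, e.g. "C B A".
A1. C A B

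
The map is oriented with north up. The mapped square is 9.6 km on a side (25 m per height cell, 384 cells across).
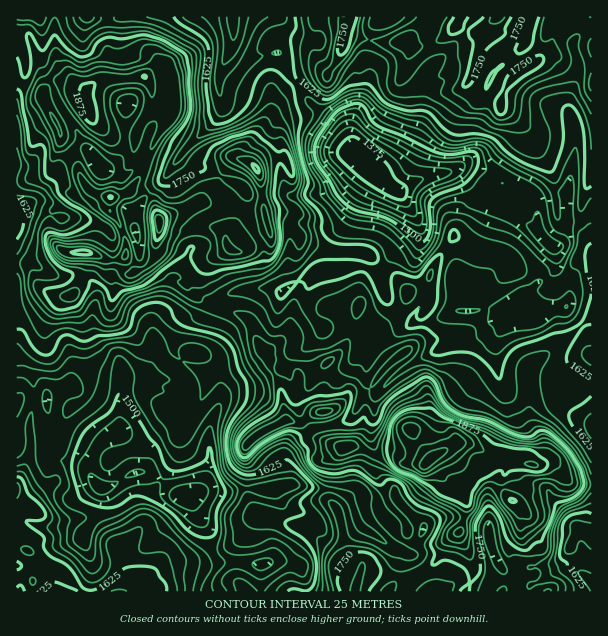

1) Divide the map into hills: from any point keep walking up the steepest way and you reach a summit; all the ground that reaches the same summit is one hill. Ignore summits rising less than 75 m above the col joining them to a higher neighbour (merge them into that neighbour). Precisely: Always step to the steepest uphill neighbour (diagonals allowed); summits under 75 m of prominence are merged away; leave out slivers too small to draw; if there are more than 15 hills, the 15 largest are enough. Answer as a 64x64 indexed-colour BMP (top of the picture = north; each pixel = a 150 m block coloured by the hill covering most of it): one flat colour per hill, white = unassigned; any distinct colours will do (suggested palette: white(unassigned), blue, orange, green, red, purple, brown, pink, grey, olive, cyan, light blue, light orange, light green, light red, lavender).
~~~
<image width="64" height="64" href="data:image/bmp;base64,Qk12CAAAAAAAAHYAAAAoAAAAQAAAAEAAAAABAAQAAAAAAAAIAAATCwAAEwsAABAAAAAAAAAA////ALR3HwAOf/8ALKAsACgn1gC9Z5QAS1aMAMJ34wB/f38AIr28AM++FwDox64AeLv/AIrfmACWmP8A1bDFAFVVVVVVVVVVVVVRERERERERERERERERERERERERERERVVVVVVVVVVVVVVURERERERERERERERERERERERERERFVVVVVVVVVVVVVVREREREREREREREREREREREREREREVVVVVVVVVVVVVVVERERERERERERERERERERERERERERVVVVVVVVVVVVVVURERERERERERERERERERERERERERFVVVVVVVVVVVVVUREREREREREREREREREREREREREREVVVVVVVVVVVVVVRERERERERERERERERERERERERERERVVVVVVVVVVVVVVERERERERERERERERERERERERERERFVVVVVVVVVVVVVEREREREREREREREREREREREREREREVVVVVVVVVVVVVURERERERERERERERERERERERERERERVVVVVVVVVVVVURERERERERERERERERERERERERERERFVVVVVVVVVVVEREREREREREREREREREREREREREREREVVVVVVREVVVERERERERERERERERERERERERERERERERVVVVVRERERERERERERERERERERERERERERERERERERFVVVEREREREREREREREREREREREREREREREREREREREVVVERERERERERERERERERERERERERERERERERERERERVVURERERERERERERERERERERERERERERERERERERERFVVREREREREREREREREREREREREREREREREREREREREVVVERERIRERERERERERERERERERERERERERERERERERVVUREREiERERERERERERERERERERERERERERERERERFVUREREiIRERERERERERERERERERERERERERERERERESVREREiIRERERERERERERERERERERERERERERERERERIiIhIiIhEREREREREREREREREREREREREREREREREREiIiIiIiIRERERERERERERERERERERERERERERERERESIiIiIiIiJERBERERERERERERERERERERERERERERERIiIiIiIiIiREEREREREREREREREREREREREREREREREiIiIiIiIiJERBERERERERERERERERERERERERERERESIiIiIiIiIkRERBERERERERERERERERERERERERERERIiIiIiIiIiREREEREREREREREREREREREREREREREREiIiIiIiIiJEREQRERERERERERERERERERERERERERESIiIiIiIiIkREREERERERERERERERERERERERERERERIiIiIiIiIiJEREQREREREREREREREREREREREREREREiIiIiIiIiIiREREERERERERERERERERERERERERERESIiIiIiIiIiJEREREERFBERERERERERERERERERERERIiIiIiIiIiIkREREREREQREREREREREREREREREREREiIiIiIiIiIiJEREREREQiIRERERERERERERERERERESIiIiIiIiIiIiRERERERCIiIhERERERERERERERERERIiIiIiIiIiIiJEREREREIiIiEREREREREREREREREREiIiIiIiIiIiIiREREREQiIiIRERERERERERERERERESIiIiIiIiIiIiJERERERCIiIhERERERERERERERERERIiIiIiIiIiIiIkREREREQiIiIREREREREREREREREREiIiIiIiIiIiIiJEREREREREQhERERERERERERERETMSIiIiIiIiIiIiIiJEREREREREIRERERERERERERERMzIiIiIiIiIiIiIiIiJERERERERBEREREREREREREREzMiIiIiIiIiIiIiIiIkREQiIiREIRERERERERERMzMzMyIiIiIiIiIiIiIiIkRERCIiIkRBEzMRERERETMzMzMzIiIiIiIiIiIiIiJEREREIiIiJEQzMzMxERETMzMzMzMiIiIiIiIiIiIkREREREIiIiIiQzMzMzMzMzMzMzMzMyIiIiIiIiIiIkREREREQiIiIiIzMzMzMzMzMzMzMzMzIiIiIiIiIiIiJERERERCIiIiIzMzMzMzMzMzMzMzMzMiIiIiIiIiIiIiREREREIiIiIjMzMzMzMzMzMzMzMzMyIiIiIiIiIiIiIkREREQiIiIjMzMzMzMzMzMzMzMzMzIiIiIiIiIiIiIiJERERCIiIjMzMzMzMzMzMzMzMzMzMiIiIiIiIiIiIiIiREREREIjMzMzMzMzMzMzMzMzMzMyIiIiIiIiIiIiIiJERERERDMzMzMzMzMzMzMzMzMzMzIiIiIiIiIiIiIiIkRERERDMzMzMzMzMzMzMzMzMzMzMiIiIiIiIiIiIiIiRERERDMzMzMzMzMzMzMzMzMzMzMyIiIiIiIiIiIiIiJERERDMzMzMzMzMzMzMzMzMzMzMzIiIiIiIiIiIiIiIkREREMzMzMzMzMzMzMzMzMzMzMzMiIiIiIiIiIiIiIiREFEMzMzMzMzMzMzMzMzMzMzMzMyIiIiIiIiIiIiIiIhEREzMzMzMzMzMzMzMzMzMzMzMzIiIiIiIiIiIiIiIiERETMzMzMzMzMzMzMzMzMzMzMzMiIiIiIiIiIiIiIiIRERMzMzMzMzMzMzMzMzMzMzMzMyIiIiIiIiIiIiIiIhEREzMzMzMzMzMzMzMzMzMzMzMz"/>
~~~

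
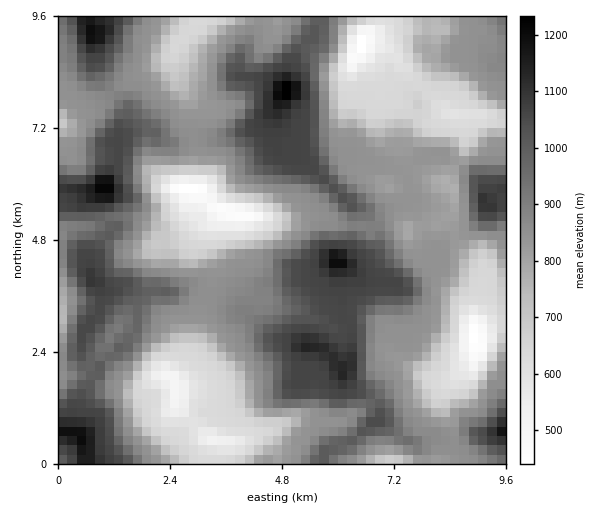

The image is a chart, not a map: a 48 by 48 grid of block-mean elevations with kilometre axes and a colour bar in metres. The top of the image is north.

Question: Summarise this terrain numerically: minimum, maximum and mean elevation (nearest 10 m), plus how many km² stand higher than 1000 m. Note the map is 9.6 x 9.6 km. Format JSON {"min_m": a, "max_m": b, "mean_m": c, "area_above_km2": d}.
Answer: {"min_m": 430, "max_m": 1260, "mean_m": 850, "area_above_km2": 20.8}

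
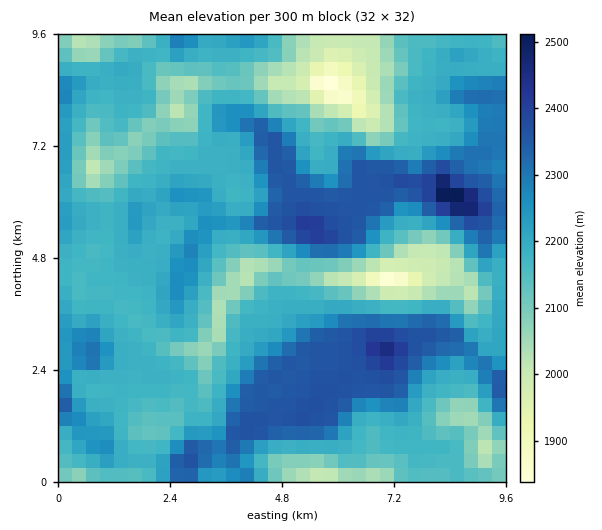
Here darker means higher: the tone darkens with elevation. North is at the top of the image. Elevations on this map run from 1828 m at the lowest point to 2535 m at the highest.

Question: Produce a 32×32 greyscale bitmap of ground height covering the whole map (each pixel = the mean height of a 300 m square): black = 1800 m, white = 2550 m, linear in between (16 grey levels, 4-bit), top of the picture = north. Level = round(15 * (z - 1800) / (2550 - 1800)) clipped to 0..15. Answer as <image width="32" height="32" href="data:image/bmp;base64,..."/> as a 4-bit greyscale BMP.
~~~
<image width="32" height="32" href="data:image/bmp;base64,Qk12AgAAAAAAAHYAAAAoAAAAIAAAACAAAAABAAQAAAAAAAACAAATCwAAEwsAABAAAAAAAAAAAAAAABEREQAiIiIAMzMzAERERABVVVUAZmZmAHd3dwCIiIgAmZmZAKqqqgC7u7sAzMzMAN3d3QDu7u4A////AGV3d3i7mZqGVURVVXd3d3Z3iIiIu6qpdmZmd2Z3d3ZWeJmHeJu6upiIiId3iHd2RYmZh3d5mbu7u7qIeIh3dlepiId3eIi7u7u7qIiIdlVouYiHd3d4q7u7u7qaqHZViqiIiIh3eJu7u7u7u7mId5uYiIiIiGeKu7u7u7u6iIirmqmIiHdniau7u7vMy6mKqZqpiIdmVoiZq7u8zcu7qoiZqIh3h2V4iJq7vMzLu7iImIh3eIh1eIiJmaqqqrqXiIeId4iYdWeIiIiIh3eIdXiHd3iImHVWeId3ZVREVVRoh3iIiJmGVGdmVEMhE0RVeId4iIiZh2VVZmZlRERER4iId4iImpd3eImqqYZURGioiIeIiImYiJq8zLuYdlaKupiIiYiImZq7vMy7qYiJvLqYiImIiJmIm7y7u7uZvN3Lh3d4iJmYeIu7u7u7u87tyoZWeIiIiIibu6mru8zOy7qGRWd4iIiIq7mIq7u6vLqqllZmd3eIiLu4eKqYiJmqqpdndWd3iIm7qHiHVniIiaqHZ3ZmZYmauohmZEVoiImqmHeIdUWJmYd3VEI1eIiJqqiIiIZWeIdlVDISRXiIqqqZiIh1VWZmVEMRI0V4iJmqiIiIdmd3dlVEMiNFZ4iIiHVWeIiIiIh3ZEM0RWeIiIhkVmZ4qYiJh2VEREV3d4iH"/>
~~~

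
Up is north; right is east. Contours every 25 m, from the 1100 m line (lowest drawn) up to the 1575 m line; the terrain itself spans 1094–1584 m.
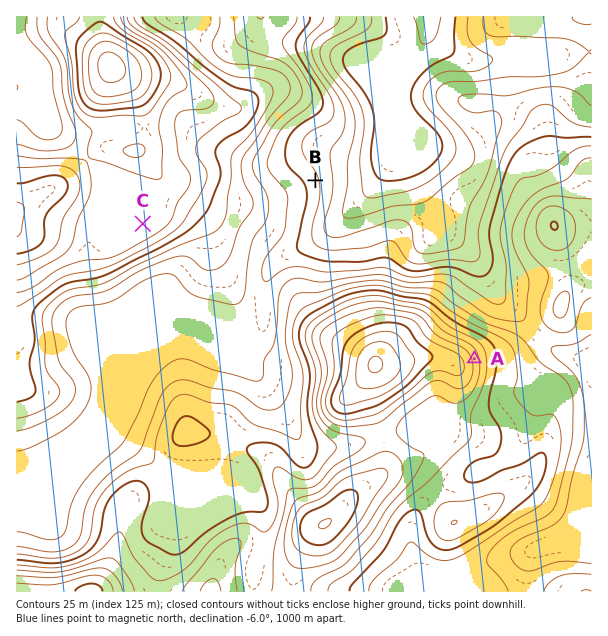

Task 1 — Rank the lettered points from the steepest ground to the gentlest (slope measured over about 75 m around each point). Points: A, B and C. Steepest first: A B C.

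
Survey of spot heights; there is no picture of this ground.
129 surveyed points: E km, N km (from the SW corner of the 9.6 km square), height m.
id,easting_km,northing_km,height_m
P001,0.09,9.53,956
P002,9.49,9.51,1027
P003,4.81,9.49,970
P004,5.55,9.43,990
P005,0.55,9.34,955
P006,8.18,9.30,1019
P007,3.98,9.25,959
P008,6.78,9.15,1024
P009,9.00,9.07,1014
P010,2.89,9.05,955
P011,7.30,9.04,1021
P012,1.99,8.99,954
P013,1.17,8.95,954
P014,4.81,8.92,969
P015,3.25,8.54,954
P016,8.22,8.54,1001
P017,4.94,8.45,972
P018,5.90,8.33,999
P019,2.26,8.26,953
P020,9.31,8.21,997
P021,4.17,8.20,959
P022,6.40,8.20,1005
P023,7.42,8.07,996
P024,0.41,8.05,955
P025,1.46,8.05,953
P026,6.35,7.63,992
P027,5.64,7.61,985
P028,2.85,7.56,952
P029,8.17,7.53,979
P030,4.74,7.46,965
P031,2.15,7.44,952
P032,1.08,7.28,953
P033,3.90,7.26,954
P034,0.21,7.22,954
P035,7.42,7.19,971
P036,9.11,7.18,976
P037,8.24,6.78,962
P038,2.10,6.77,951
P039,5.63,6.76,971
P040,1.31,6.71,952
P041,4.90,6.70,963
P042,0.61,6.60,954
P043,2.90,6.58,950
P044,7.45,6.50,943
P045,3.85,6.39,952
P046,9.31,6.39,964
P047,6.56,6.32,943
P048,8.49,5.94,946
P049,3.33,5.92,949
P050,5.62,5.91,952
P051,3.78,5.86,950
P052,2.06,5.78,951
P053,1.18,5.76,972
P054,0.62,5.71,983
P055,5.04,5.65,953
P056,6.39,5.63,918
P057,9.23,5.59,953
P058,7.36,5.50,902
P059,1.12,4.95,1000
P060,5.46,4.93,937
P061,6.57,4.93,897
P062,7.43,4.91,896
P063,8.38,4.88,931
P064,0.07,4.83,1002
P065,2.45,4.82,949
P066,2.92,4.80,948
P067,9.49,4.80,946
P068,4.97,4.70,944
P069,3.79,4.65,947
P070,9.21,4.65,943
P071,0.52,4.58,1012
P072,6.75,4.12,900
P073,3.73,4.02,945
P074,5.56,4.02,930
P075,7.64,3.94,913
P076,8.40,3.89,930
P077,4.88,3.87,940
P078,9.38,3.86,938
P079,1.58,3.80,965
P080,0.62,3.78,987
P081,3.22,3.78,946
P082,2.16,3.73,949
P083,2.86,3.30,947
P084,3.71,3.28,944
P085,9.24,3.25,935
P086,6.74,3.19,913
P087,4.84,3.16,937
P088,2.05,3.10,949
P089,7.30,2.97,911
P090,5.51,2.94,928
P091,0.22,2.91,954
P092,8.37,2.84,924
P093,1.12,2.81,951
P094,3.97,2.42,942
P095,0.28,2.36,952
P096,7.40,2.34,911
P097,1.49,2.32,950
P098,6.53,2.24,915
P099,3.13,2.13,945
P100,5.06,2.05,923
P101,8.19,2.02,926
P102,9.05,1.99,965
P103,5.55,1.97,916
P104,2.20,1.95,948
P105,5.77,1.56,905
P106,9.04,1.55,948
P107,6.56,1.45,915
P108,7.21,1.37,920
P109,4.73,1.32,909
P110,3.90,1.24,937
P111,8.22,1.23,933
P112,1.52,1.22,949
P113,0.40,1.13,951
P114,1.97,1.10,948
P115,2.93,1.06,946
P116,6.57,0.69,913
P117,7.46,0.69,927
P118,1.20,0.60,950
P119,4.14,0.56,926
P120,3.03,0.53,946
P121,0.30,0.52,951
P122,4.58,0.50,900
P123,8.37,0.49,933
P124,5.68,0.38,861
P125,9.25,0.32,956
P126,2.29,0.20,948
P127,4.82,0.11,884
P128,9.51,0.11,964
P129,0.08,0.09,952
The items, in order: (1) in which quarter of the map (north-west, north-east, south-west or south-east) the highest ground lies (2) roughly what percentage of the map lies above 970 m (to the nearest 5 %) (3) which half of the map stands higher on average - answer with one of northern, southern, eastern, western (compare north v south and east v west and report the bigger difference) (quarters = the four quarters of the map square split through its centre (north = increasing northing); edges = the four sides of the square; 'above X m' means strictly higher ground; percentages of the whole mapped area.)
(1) The highest point lies in the north-east quarter of the map.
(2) About 20 % of the map lies above 970 m.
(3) The northern half stands higher on average than the southern half.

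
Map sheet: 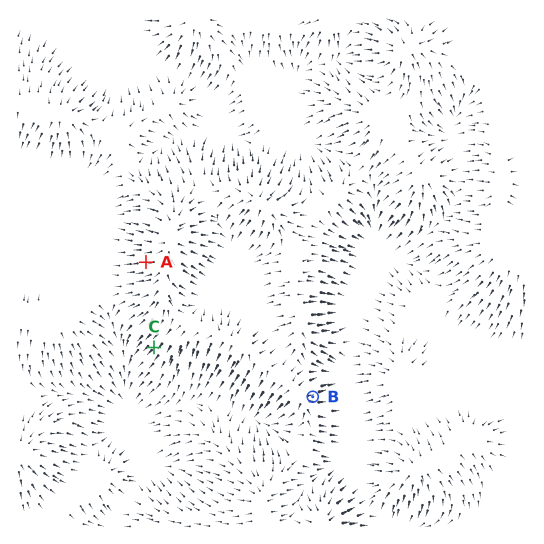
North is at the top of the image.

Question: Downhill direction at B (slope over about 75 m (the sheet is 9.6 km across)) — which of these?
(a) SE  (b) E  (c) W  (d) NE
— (b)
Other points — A W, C SW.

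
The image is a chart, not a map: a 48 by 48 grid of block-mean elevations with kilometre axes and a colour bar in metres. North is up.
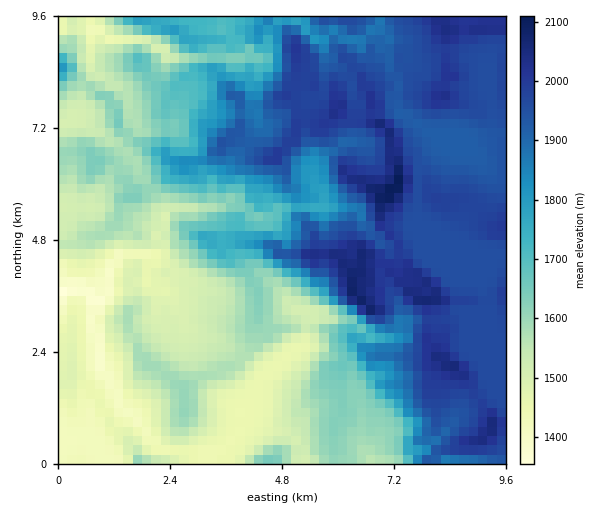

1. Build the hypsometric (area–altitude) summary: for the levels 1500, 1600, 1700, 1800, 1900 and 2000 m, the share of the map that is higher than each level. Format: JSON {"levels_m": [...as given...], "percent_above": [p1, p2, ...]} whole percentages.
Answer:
{"levels_m": [1500, 1600, 1700, 1800, 1900, 2000], "percent_above": [85, 65, 53, 45, 38, 8]}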